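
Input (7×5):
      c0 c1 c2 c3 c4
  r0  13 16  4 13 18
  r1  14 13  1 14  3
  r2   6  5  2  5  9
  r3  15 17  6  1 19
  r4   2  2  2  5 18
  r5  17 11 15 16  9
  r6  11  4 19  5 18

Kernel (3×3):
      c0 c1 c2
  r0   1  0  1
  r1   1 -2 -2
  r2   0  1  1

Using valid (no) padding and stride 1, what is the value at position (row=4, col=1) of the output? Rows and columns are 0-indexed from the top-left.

-20

The receptive field on the input at this output position is [2 2 5 / 11 15 16 / 4 19 5]. Elementwise product with the kernel and sum: 2·1 + 5·1 + 11·1 + 15·-2 + 16·-2 + 19·1 + 5·1.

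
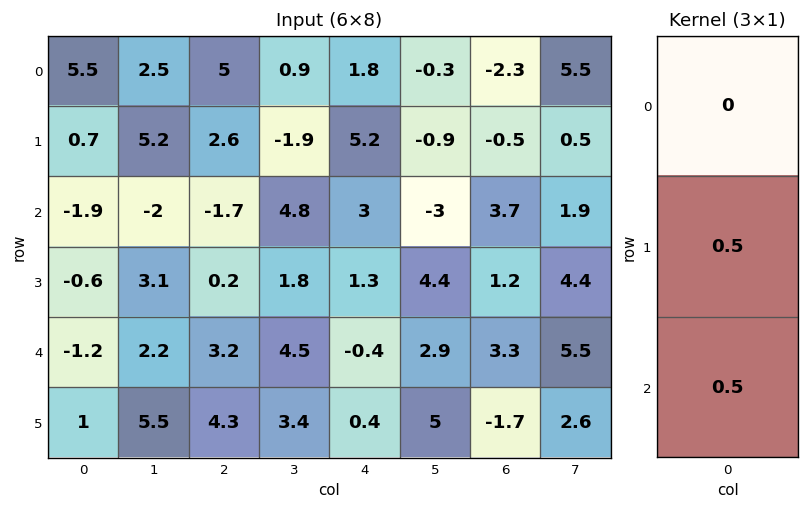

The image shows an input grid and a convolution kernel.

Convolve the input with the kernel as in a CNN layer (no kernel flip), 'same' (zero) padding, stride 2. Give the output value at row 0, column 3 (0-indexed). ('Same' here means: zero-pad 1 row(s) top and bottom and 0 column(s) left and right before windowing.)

The receptive field on the zero-padded input at this output position is [0 / -2.3 / -0.5]. Elementwise product with the kernel and sum: -2.3·0.5 + -0.5·0.5.

-1.4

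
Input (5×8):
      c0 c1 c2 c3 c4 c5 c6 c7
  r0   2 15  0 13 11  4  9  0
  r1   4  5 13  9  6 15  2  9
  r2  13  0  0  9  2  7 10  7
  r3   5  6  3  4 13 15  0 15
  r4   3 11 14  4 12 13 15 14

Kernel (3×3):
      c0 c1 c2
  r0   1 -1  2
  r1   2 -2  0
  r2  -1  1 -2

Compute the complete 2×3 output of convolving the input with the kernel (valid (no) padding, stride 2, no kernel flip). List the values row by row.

-28 22 -8
-9 -41 -18

Output[0,0]: The receptive field on the input at this output position is [2 15 0 / 4 5 13 / 13 0 0]. Elementwise product with the kernel and sum: 2·1 + 15·-1 + 0·2 + 4·2 + 5·-2 + 13·-1 + 0·1 + 0·-2.
Output[0,1]: The receptive field on the input at this output position is [0 13 11 / 13 9 6 / 0 9 2]. Elementwise product with the kernel and sum: 0·1 + 13·-1 + 11·2 + 13·2 + 9·-2 + 0·-1 + 9·1 + 2·-2.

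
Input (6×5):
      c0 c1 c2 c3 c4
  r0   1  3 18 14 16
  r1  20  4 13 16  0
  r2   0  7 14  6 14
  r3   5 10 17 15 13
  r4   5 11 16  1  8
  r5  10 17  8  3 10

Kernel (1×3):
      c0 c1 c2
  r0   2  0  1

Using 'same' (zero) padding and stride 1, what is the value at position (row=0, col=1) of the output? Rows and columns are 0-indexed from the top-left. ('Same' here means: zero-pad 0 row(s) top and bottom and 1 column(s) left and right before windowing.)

20

The receptive field on the zero-padded input at this output position is [1 3 18]. Elementwise product with the kernel and sum: 1·2 + 18·1.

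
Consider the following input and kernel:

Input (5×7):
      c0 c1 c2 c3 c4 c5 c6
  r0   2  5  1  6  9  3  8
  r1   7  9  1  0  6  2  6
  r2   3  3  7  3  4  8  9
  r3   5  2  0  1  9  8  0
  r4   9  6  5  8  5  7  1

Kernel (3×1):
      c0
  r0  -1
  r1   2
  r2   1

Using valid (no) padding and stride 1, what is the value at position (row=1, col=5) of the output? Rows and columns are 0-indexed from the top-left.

22

The receptive field on the input at this output position is [2 / 8 / 8]. Elementwise product with the kernel and sum: 2·-1 + 8·2 + 8·1.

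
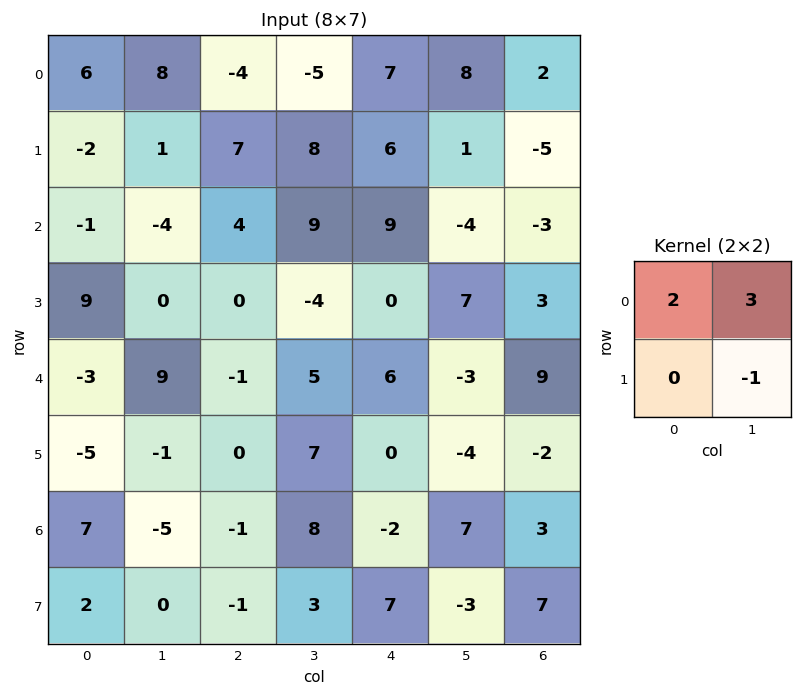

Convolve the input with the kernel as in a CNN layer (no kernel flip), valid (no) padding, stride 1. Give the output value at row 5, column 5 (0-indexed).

The receptive field on the input at this output position is [-4 -2 / 7 3]. Elementwise product with the kernel and sum: -4·2 + -2·3 + 3·-1.

-17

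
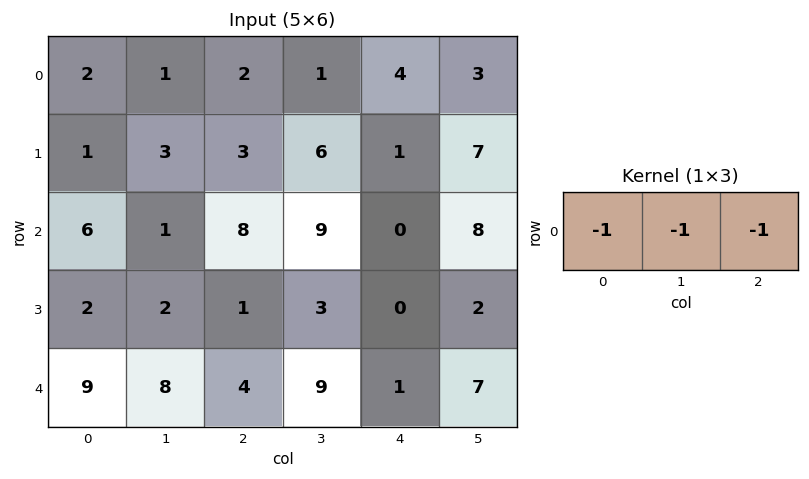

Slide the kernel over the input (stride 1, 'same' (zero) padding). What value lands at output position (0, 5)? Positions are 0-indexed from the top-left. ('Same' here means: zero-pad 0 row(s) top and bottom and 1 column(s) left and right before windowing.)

-7

The receptive field on the zero-padded input at this output position is [4 3 0]. Elementwise product with the kernel and sum: 4·-1 + 3·-1 + 0·-1.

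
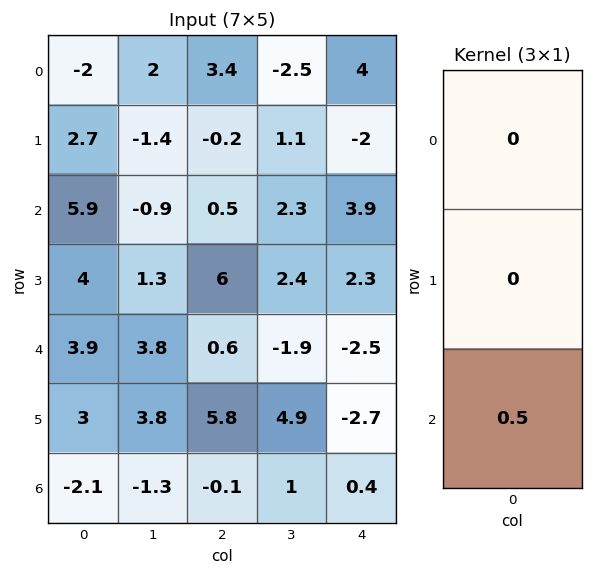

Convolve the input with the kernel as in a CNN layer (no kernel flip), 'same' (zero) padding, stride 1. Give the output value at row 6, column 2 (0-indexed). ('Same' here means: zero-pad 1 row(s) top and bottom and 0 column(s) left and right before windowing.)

The receptive field on the zero-padded input at this output position is [5.8 / -0.1 / 0]. Elementwise product with the kernel and sum: 0·0.5.

0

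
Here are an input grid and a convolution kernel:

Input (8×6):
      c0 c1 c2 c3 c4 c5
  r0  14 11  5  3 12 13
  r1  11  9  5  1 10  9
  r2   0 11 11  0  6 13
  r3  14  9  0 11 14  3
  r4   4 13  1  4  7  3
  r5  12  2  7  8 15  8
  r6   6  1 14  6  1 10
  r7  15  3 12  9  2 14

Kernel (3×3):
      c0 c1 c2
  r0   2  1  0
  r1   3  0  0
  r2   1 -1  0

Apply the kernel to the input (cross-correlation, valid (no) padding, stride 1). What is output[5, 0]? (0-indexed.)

56

The receptive field on the input at this output position is [12 2 7 / 6 1 14 / 15 3 12]. Elementwise product with the kernel and sum: 12·2 + 2·1 + 6·3 + 15·1 + 3·-1.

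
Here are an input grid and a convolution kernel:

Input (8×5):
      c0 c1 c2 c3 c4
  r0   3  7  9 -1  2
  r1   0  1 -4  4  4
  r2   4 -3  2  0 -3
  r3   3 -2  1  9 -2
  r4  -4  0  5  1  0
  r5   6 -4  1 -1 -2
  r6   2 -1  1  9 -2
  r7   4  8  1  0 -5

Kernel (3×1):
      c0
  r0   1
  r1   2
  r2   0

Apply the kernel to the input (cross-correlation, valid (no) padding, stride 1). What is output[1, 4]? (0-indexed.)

-2

The receptive field on the input at this output position is [4 / -3 / -2]. Elementwise product with the kernel and sum: 4·1 + -3·2.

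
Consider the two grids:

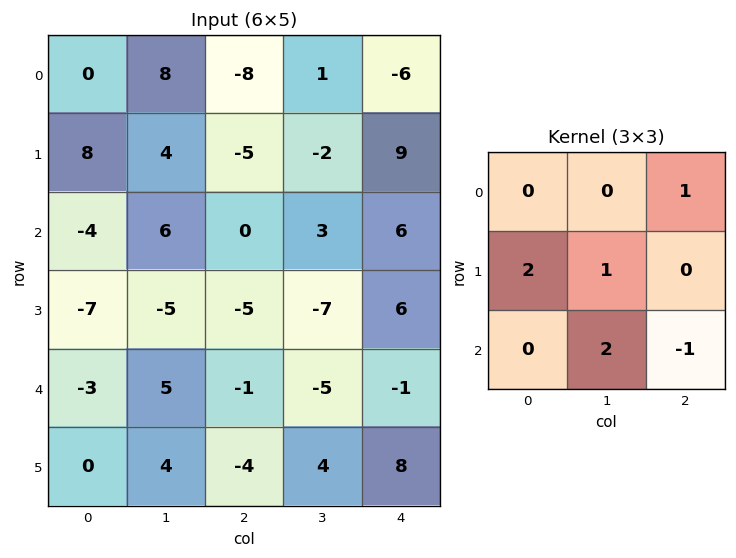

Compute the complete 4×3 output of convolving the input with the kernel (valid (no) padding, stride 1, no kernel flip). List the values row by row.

Output[0,0]: The receptive field on the input at this output position is [0 8 -8 / 8 4 -5 / -4 6 0]. Elementwise product with the kernel and sum: -8·1 + 8·2 + 4·1 + 6·2 + 0·-1.

24 1 -18
-12 7 -8
-8 -9 -20
6 -10 -1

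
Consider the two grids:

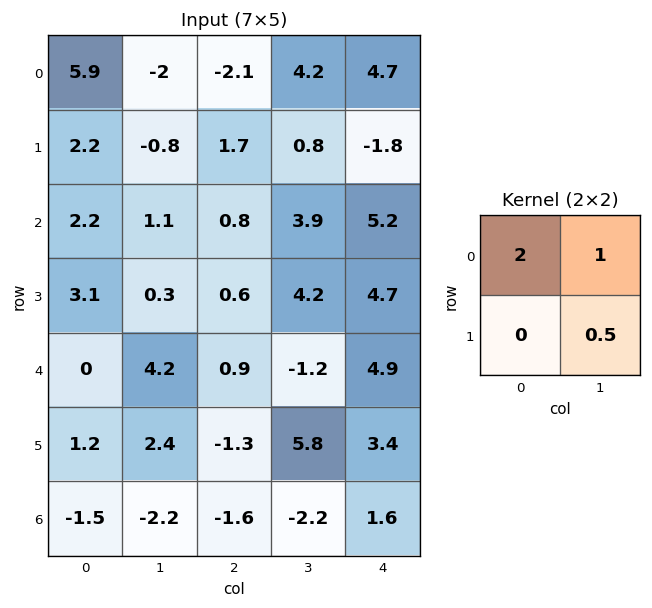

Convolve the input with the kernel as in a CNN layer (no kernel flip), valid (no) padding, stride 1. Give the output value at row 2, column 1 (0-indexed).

3.3

The receptive field on the input at this output position is [1.1 0.8 / 0.3 0.6]. Elementwise product with the kernel and sum: 1.1·2 + 0.8·1 + 0.6·0.5.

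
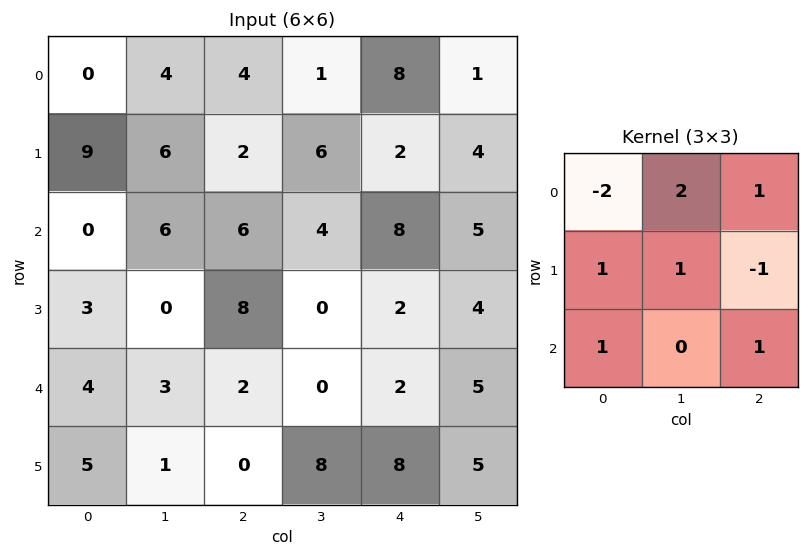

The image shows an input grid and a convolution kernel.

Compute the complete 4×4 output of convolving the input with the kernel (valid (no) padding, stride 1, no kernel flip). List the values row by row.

Output[0,0]: The receptive field on the input at this output position is [0 4 4 / 9 6 2 / 0 6 6]. Elementwise product with the kernel and sum: 0·-2 + 4·2 + 4·1 + 9·1 + 6·1 + 2·-1 + 0·1 + 6·1.
Output[0,1]: The receptive field on the input at this output position is [4 4 1 / 6 2 6 / 6 6 4]. Elementwise product with the kernel and sum: 4·-2 + 4·2 + 1·1 + 6·1 + 2·1 + 6·-1 + 6·1 + 4·1.

31 13 22 28
7 6 22 7
19 15 14 16
12 30 -6 18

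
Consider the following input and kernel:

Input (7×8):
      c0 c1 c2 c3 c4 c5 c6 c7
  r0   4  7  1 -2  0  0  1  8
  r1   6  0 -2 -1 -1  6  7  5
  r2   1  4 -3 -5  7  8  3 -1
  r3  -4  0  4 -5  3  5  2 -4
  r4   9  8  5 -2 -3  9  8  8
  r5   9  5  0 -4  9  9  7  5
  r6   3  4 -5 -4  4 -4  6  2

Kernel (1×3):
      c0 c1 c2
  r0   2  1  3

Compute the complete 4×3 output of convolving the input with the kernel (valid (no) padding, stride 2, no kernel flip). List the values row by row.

Output[0,0]: The receptive field on the input at this output position is [4 7 1]. Elementwise product with the kernel and sum: 4·2 + 7·1 + 1·3.

18 0 3
-3 10 31
41 -1 27
-5 -2 22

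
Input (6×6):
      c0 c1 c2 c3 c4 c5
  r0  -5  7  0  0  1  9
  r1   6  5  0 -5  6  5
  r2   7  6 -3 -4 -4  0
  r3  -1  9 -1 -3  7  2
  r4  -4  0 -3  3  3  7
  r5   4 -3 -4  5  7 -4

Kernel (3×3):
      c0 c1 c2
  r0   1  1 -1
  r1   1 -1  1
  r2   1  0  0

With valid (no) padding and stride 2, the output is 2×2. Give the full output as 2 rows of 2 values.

Output[0,0]: The receptive field on the input at this output position is [-5 7 0 / 6 5 0 / 7 6 -3]. Elementwise product with the kernel and sum: -5·1 + 7·1 + 0·-1 + 6·1 + 5·-1 + 0·1 + 7·1.
Output[0,1]: The receptive field on the input at this output position is [0 0 1 / 0 -5 6 / -3 -4 -4]. Elementwise product with the kernel and sum: 0·1 + 0·1 + 1·-1 + 0·1 + -5·-1 + 6·1 + -3·1.

10 7
1 3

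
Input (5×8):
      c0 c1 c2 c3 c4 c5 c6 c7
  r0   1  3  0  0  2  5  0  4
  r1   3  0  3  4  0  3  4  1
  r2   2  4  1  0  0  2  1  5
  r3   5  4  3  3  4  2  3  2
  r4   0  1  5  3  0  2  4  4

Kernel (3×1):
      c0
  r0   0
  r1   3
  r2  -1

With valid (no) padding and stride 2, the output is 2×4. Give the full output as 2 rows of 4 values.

Output[0,0]: The receptive field on the input at this output position is [1 / 3 / 2]. Elementwise product with the kernel and sum: 3·3 + 2·-1.
Output[0,1]: The receptive field on the input at this output position is [0 / 3 / 1]. Elementwise product with the kernel and sum: 3·3 + 1·-1.

7 8 0 11
15 4 12 5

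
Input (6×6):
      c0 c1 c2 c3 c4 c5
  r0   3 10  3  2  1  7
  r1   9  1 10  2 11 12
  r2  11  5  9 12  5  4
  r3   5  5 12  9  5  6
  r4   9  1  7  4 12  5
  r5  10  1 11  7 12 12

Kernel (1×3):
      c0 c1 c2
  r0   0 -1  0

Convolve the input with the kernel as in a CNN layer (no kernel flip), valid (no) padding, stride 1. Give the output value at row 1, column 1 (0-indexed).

-10

The receptive field on the input at this output position is [1 10 2]. Elementwise product with the kernel and sum: 10·-1.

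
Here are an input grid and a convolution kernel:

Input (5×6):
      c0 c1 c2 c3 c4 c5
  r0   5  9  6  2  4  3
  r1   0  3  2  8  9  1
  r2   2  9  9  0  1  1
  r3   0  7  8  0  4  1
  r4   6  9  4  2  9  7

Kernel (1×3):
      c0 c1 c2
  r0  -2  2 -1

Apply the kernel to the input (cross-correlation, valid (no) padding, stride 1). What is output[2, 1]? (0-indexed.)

The receptive field on the input at this output position is [9 9 0]. Elementwise product with the kernel and sum: 9·-2 + 9·2 + 0·-1.

0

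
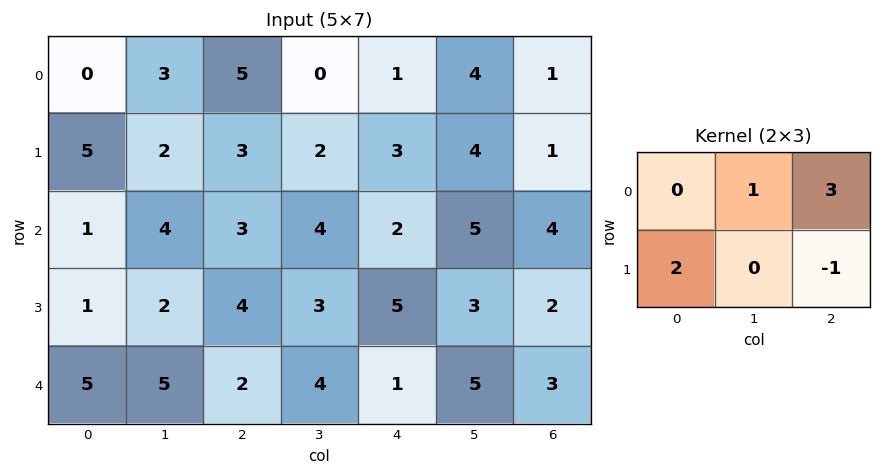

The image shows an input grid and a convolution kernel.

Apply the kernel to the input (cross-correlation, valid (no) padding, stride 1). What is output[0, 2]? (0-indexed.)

6

The receptive field on the input at this output position is [5 0 1 / 3 2 3]. Elementwise product with the kernel and sum: 0·1 + 1·3 + 3·2 + 3·-1.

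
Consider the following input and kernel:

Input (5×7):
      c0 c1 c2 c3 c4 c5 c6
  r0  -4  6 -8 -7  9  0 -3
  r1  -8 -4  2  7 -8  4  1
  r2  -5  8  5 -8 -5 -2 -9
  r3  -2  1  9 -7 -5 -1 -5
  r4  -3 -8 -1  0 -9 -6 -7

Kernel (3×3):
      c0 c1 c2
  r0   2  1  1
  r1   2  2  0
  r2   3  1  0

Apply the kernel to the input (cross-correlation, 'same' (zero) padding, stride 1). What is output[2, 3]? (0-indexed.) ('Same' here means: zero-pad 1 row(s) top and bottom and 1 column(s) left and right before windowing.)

The receptive field on the zero-padded input at this output position is [2 7 -8 / 5 -8 -5 / 9 -7 -5]. Elementwise product with the kernel and sum: 2·2 + 7·1 + -8·1 + 5·2 + -8·2 + 9·3 + -7·1.

17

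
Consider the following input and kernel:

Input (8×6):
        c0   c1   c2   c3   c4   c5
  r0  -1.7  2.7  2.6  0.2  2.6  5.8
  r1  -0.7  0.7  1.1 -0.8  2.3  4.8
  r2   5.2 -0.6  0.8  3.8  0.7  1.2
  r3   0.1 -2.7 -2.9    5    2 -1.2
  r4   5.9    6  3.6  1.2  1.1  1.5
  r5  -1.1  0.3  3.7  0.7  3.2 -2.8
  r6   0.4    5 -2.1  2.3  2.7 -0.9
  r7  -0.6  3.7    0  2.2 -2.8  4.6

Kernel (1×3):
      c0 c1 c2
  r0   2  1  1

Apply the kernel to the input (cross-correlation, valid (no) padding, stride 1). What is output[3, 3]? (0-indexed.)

10.8

The receptive field on the input at this output position is [5 2 -1.2]. Elementwise product with the kernel and sum: 5·2 + 2·1 + -1.2·1.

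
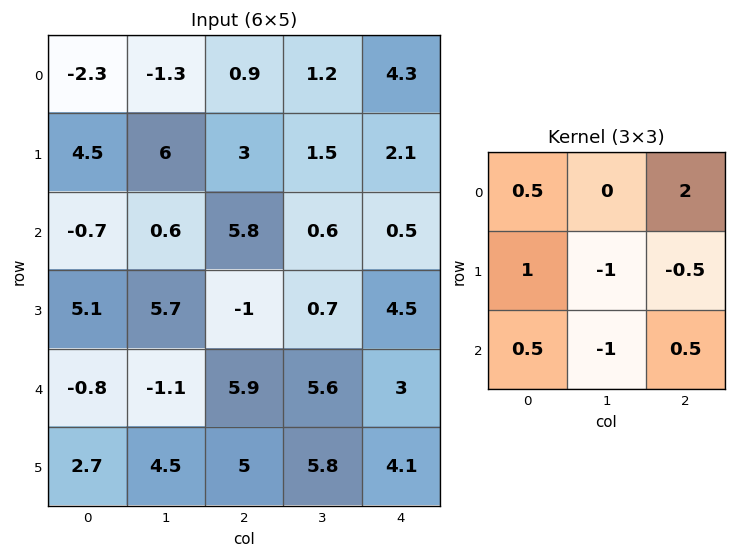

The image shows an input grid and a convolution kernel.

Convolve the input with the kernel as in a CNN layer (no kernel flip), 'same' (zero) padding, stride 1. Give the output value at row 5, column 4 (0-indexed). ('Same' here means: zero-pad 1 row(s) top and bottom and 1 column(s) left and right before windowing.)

The receptive field on the zero-padded input at this output position is [5.6 3 0 / 5.8 4.1 0 / 0 0 0]. Elementwise product with the kernel and sum: 5.6·0.5 + 0·2 + 5.8·1 + 4.1·-1 + 0·-0.5 + 0·0.5 + 0·-1 + 0·0.5.

4.5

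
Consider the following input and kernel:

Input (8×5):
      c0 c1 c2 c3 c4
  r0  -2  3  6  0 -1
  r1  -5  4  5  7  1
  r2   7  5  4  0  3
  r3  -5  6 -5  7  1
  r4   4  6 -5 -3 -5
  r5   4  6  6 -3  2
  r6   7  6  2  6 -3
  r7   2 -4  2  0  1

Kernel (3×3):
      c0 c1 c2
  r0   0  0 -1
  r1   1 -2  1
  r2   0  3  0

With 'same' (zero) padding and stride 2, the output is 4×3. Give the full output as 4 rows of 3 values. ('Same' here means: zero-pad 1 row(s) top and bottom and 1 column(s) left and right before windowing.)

-8 6 5
-28 -25 -3
4 24 13
-8 17 15

Output[0,0]: The receptive field on the zero-padded input at this output position is [0 0 0 / 0 -2 3 / 0 -5 4]. Elementwise product with the kernel and sum: 0·-1 + 0·1 + -2·-2 + 3·1 + -5·3.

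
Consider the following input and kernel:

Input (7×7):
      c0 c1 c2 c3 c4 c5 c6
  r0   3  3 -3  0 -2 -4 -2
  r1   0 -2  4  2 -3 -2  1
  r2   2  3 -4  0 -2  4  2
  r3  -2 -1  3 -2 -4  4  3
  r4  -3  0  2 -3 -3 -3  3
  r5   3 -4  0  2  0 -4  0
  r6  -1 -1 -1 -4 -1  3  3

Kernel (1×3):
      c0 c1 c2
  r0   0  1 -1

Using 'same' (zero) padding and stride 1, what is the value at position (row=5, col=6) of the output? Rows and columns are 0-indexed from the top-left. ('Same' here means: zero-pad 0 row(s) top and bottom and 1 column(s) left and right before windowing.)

The receptive field on the zero-padded input at this output position is [-4 0 0]. Elementwise product with the kernel and sum: 0·1 + 0·-1.

0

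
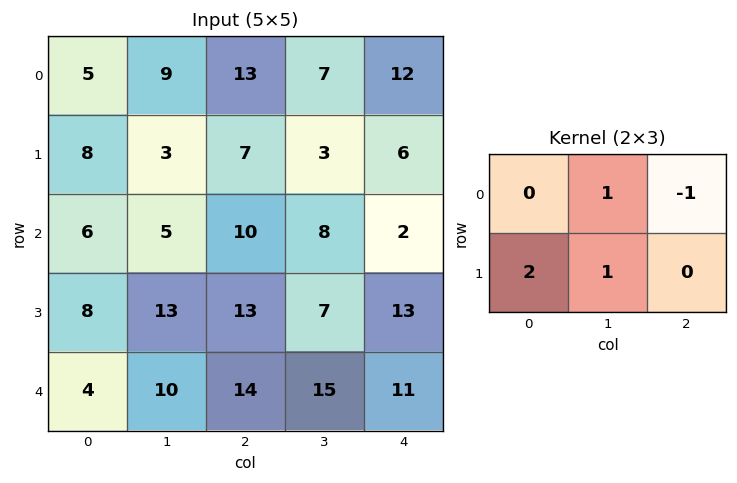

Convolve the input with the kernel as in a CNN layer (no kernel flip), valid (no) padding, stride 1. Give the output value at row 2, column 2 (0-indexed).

39

The receptive field on the input at this output position is [10 8 2 / 13 7 13]. Elementwise product with the kernel and sum: 8·1 + 2·-1 + 13·2 + 7·1.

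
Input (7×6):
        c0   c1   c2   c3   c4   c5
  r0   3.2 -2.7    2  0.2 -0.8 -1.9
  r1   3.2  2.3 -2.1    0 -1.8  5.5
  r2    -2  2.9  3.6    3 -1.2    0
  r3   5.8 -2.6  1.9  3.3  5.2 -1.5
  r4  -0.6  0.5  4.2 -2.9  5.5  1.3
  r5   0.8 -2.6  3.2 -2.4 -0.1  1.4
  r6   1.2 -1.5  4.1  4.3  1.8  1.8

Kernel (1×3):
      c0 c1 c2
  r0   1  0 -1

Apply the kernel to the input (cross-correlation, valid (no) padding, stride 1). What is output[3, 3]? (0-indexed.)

The receptive field on the input at this output position is [3.3 5.2 -1.5]. Elementwise product with the kernel and sum: 3.3·1 + -1.5·-1.

4.8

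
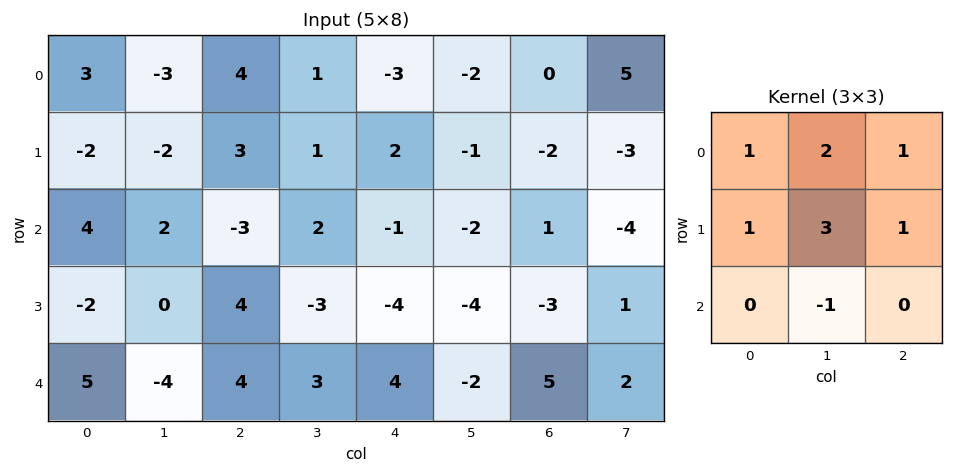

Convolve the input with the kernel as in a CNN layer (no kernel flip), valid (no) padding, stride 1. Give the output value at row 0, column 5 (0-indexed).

The receptive field on the input at this output position is [-2 0 5 / -1 -2 -3 / -2 1 -4]. Elementwise product with the kernel and sum: -2·1 + 0·2 + 5·1 + -1·1 + -2·3 + -3·1 + 1·-1.

-8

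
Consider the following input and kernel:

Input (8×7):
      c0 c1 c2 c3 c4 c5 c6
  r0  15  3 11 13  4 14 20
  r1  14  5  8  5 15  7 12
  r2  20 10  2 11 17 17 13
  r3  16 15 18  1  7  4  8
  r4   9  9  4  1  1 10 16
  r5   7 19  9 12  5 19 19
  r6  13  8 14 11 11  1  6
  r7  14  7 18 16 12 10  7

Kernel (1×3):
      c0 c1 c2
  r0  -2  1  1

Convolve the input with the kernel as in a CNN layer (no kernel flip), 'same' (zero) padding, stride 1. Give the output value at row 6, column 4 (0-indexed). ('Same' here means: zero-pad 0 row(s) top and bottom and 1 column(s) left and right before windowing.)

-10

The receptive field on the zero-padded input at this output position is [11 11 1]. Elementwise product with the kernel and sum: 11·-2 + 11·1 + 1·1.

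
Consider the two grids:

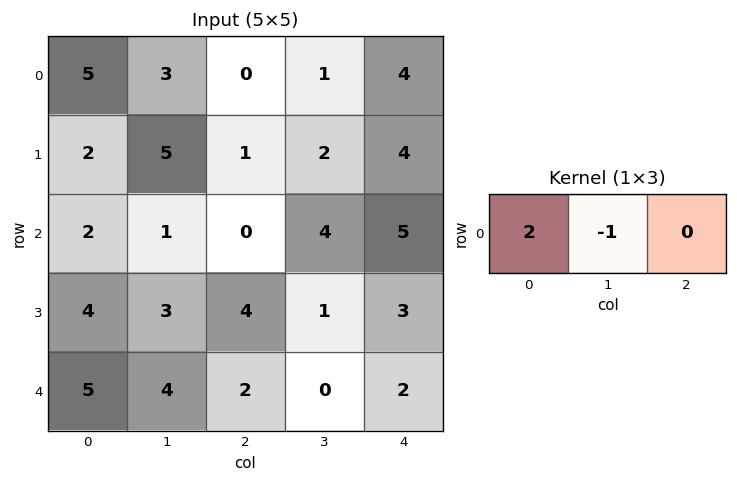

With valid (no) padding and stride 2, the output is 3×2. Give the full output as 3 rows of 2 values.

Output[0,0]: The receptive field on the input at this output position is [5 3 0]. Elementwise product with the kernel and sum: 5·2 + 3·-1.
Output[0,1]: The receptive field on the input at this output position is [0 1 4]. Elementwise product with the kernel and sum: 0·2 + 1·-1.

7 -1
3 -4
6 4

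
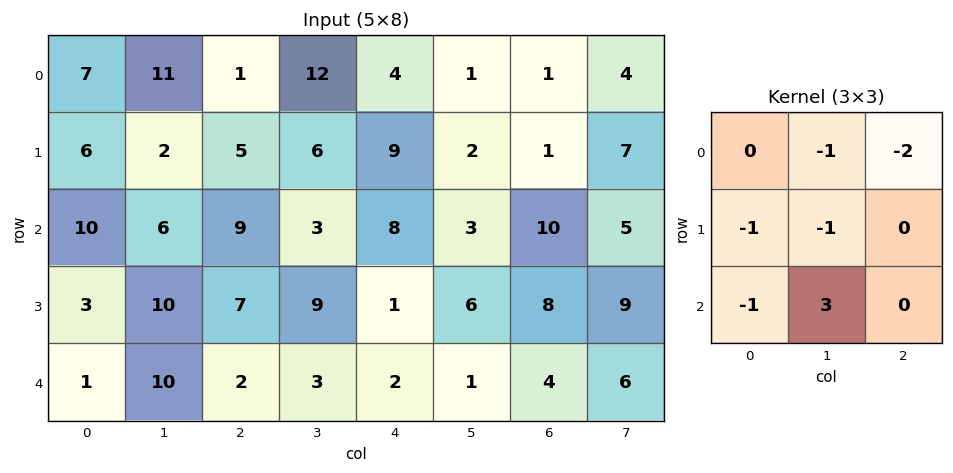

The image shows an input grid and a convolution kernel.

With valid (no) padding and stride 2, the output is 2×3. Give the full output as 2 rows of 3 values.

-13 -31 -13
-8 -28 -29

Output[0,0]: The receptive field on the input at this output position is [7 11 1 / 6 2 5 / 10 6 9]. Elementwise product with the kernel and sum: 11·-1 + 1·-2 + 6·-1 + 2·-1 + 10·-1 + 6·3.
Output[0,1]: The receptive field on the input at this output position is [1 12 4 / 5 6 9 / 9 3 8]. Elementwise product with the kernel and sum: 12·-1 + 4·-2 + 5·-1 + 6·-1 + 9·-1 + 3·3.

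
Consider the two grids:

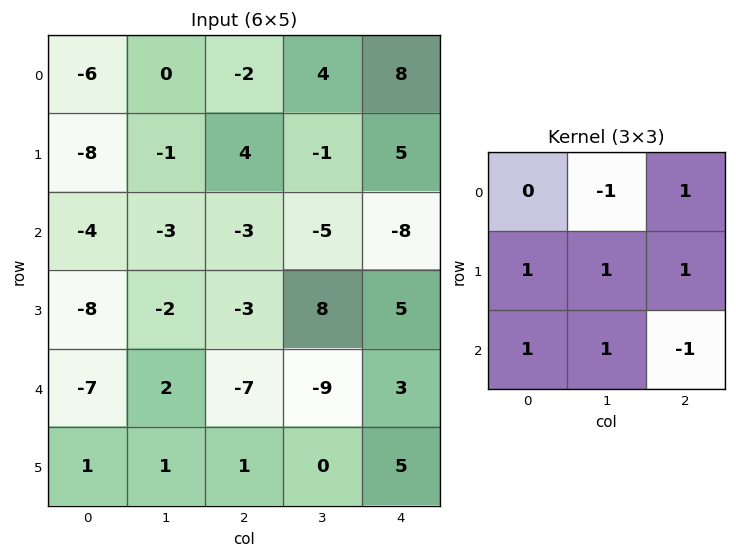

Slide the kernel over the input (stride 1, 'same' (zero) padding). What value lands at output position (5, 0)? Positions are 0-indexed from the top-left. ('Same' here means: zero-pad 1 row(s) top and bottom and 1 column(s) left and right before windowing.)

11

The receptive field on the zero-padded input at this output position is [0 -7 2 / 0 1 1 / 0 0 0]. Elementwise product with the kernel and sum: -7·-1 + 2·1 + 0·1 + 1·1 + 1·1 + 0·1 + 0·1 + 0·-1.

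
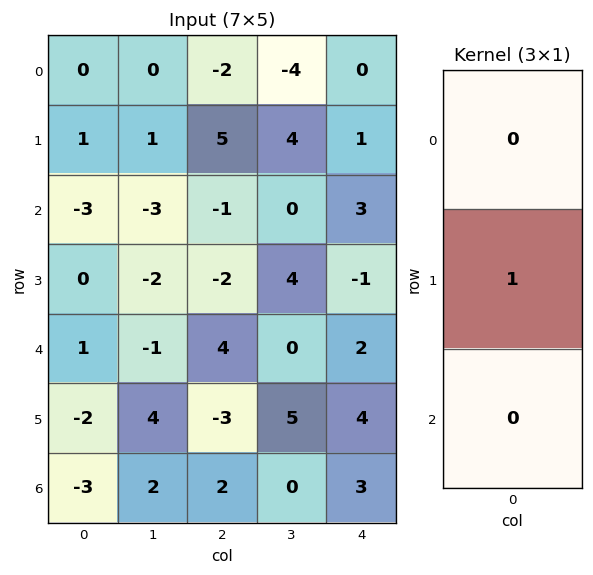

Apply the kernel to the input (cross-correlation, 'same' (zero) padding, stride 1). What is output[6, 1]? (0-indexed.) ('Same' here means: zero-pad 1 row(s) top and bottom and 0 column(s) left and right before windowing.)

2

The receptive field on the zero-padded input at this output position is [4 / 2 / 0]. Elementwise product with the kernel and sum: 2·1.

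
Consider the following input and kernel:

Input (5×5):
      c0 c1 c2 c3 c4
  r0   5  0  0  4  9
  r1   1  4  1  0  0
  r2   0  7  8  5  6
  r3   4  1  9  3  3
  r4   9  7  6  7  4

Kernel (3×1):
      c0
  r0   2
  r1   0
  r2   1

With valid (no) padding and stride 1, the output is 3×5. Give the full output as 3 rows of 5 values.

10 7 8 13 24
6 9 11 3 3
9 21 22 17 16

Output[0,0]: The receptive field on the input at this output position is [5 / 1 / 0]. Elementwise product with the kernel and sum: 5·2 + 0·1.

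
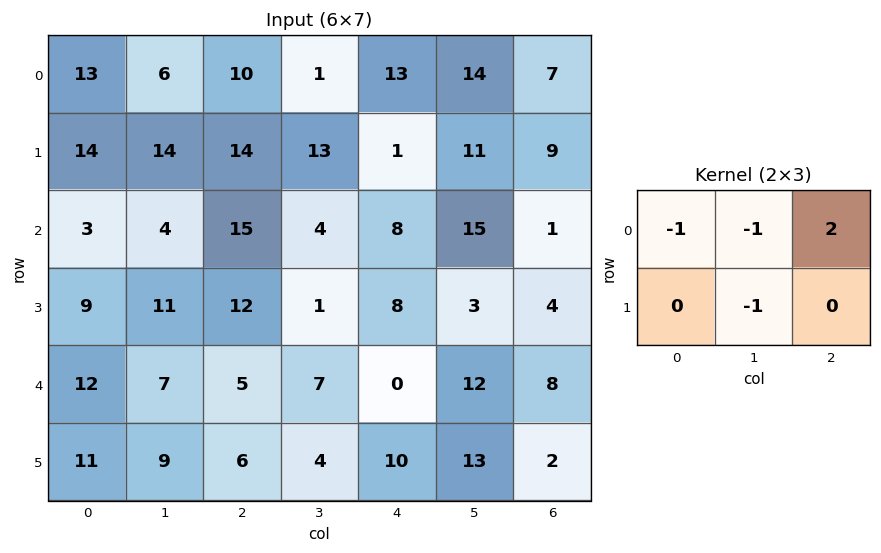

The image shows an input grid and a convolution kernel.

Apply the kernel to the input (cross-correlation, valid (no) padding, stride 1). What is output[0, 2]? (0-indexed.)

The receptive field on the input at this output position is [10 1 13 / 14 13 1]. Elementwise product with the kernel and sum: 10·-1 + 1·-1 + 13·2 + 13·-1.

2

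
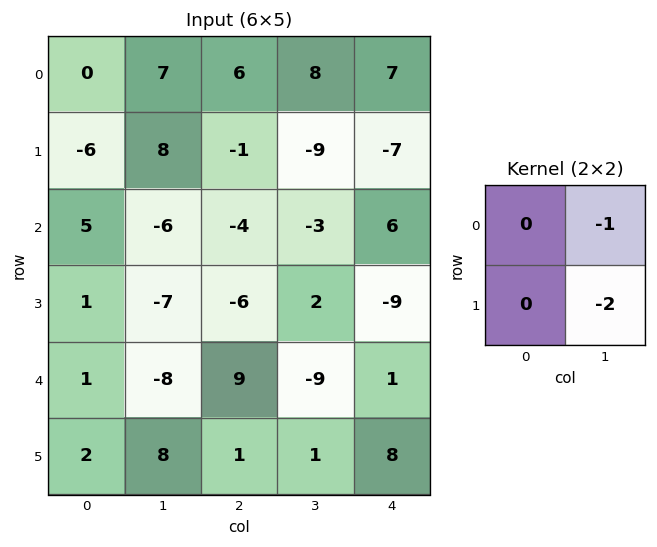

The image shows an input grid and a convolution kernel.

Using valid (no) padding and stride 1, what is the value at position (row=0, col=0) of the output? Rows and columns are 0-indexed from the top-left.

The receptive field on the input at this output position is [0 7 / -6 8]. Elementwise product with the kernel and sum: 7·-1 + 8·-2.

-23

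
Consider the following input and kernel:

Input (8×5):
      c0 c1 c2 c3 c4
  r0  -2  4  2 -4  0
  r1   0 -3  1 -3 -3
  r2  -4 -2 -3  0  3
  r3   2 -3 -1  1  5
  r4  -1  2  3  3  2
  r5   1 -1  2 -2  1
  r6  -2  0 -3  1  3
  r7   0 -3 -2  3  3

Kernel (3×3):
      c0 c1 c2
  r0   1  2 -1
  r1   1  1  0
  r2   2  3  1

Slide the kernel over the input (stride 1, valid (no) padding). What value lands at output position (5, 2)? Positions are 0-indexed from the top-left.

The receptive field on the input at this output position is [2 -2 1 / -3 1 3 / -2 3 3]. Elementwise product with the kernel and sum: 2·1 + -2·2 + 1·-1 + -3·1 + 1·1 + -2·2 + 3·3 + 3·1.

3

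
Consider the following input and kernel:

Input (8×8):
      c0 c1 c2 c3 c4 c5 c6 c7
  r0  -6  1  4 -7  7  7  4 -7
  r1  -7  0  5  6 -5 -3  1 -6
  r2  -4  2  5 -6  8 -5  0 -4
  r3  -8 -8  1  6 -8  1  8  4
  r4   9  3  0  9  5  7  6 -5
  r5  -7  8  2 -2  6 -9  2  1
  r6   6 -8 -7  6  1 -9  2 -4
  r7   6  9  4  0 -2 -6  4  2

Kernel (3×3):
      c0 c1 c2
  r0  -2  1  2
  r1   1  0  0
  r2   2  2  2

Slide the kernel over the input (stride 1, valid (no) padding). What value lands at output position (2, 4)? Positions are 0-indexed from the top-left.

7

The receptive field on the input at this output position is [8 -5 0 / -8 1 8 / 5 7 6]. Elementwise product with the kernel and sum: 8·-2 + -5·1 + 0·2 + -8·1 + 5·2 + 7·2 + 6·2.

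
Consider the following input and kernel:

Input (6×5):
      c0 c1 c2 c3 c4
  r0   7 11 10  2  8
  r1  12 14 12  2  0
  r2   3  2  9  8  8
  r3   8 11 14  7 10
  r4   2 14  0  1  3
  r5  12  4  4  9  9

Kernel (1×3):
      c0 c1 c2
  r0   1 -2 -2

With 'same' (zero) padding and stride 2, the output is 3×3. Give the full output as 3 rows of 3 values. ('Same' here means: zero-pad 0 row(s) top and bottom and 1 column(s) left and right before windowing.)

-36 -13 -14
-10 -32 -8
-32 12 -5

Output[0,0]: The receptive field on the zero-padded input at this output position is [0 7 11]. Elementwise product with the kernel and sum: 0·1 + 7·-2 + 11·-2.
Output[0,1]: The receptive field on the zero-padded input at this output position is [11 10 2]. Elementwise product with the kernel and sum: 11·1 + 10·-2 + 2·-2.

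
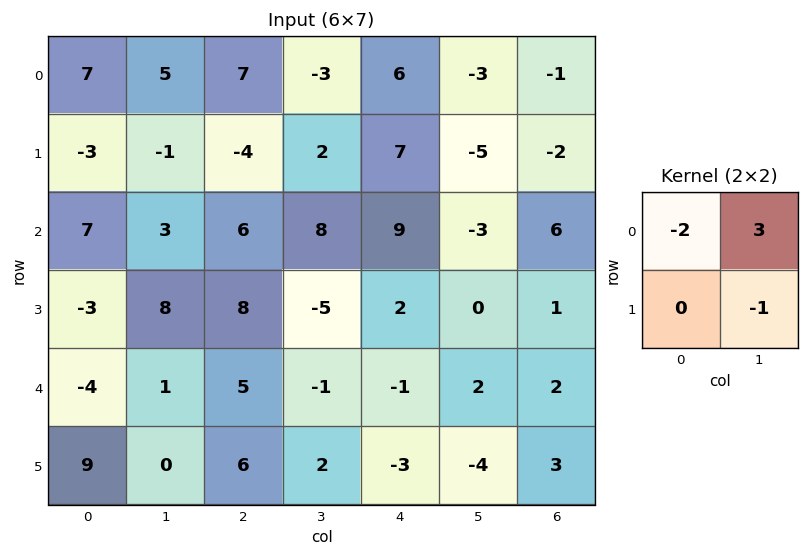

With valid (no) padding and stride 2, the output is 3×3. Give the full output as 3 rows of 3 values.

Output[0,0]: The receptive field on the input at this output position is [7 5 / -3 -1]. Elementwise product with the kernel and sum: 7·-2 + 5·3 + -1·-1.

2 -25 -16
-13 17 -27
11 -15 12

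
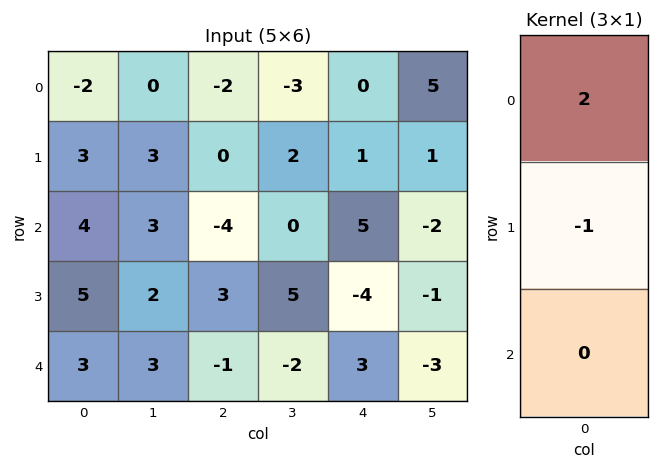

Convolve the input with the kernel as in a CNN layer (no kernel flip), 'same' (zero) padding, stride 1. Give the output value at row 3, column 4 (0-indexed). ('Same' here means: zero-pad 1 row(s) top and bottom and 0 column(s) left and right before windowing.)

14

The receptive field on the zero-padded input at this output position is [5 / -4 / 3]. Elementwise product with the kernel and sum: 5·2 + -4·-1.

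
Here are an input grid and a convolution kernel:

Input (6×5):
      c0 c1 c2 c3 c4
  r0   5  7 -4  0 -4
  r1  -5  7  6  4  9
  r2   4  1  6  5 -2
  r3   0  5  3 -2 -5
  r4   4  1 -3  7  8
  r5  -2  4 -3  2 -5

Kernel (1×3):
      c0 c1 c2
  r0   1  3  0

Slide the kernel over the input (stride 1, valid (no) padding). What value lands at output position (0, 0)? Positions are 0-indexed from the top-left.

The receptive field on the input at this output position is [5 7 -4]. Elementwise product with the kernel and sum: 5·1 + 7·3.

26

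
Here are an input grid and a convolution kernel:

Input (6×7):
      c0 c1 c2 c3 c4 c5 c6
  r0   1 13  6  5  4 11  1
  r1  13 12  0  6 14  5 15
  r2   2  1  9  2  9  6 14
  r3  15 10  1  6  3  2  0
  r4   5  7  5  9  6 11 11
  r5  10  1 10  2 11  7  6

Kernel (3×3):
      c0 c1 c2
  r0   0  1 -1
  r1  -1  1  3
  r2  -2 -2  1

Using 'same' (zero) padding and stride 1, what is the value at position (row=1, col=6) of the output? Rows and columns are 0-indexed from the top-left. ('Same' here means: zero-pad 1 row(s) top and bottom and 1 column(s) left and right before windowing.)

The receptive field on the zero-padded input at this output position is [11 1 0 / 5 15 0 / 6 14 0]. Elementwise product with the kernel and sum: 1·1 + 0·-1 + 5·-1 + 15·1 + 0·3 + 6·-2 + 14·-2 + 0·1.

-29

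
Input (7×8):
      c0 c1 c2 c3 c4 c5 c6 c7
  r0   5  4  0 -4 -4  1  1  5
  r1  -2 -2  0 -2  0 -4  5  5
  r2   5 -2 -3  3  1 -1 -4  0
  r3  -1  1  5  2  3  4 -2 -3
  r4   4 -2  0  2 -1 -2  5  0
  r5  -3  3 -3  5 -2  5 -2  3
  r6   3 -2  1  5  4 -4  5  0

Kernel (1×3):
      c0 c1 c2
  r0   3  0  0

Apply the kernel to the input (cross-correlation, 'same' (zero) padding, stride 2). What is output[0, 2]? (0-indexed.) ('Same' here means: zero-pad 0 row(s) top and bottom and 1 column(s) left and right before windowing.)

-12

The receptive field on the zero-padded input at this output position is [-4 -4 1]. Elementwise product with the kernel and sum: -4·3.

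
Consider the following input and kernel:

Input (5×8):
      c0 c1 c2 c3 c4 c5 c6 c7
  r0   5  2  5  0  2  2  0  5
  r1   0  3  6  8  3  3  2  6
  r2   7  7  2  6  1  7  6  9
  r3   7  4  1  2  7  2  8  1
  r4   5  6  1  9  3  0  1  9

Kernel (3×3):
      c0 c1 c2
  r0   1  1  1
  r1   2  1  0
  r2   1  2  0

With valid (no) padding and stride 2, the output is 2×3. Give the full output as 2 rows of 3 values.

36 41 28
51 32 33

Output[0,0]: The receptive field on the input at this output position is [5 2 5 / 0 3 6 / 7 7 2]. Elementwise product with the kernel and sum: 5·1 + 2·1 + 5·1 + 0·2 + 3·1 + 7·1 + 7·2.
Output[0,1]: The receptive field on the input at this output position is [5 0 2 / 6 8 3 / 2 6 1]. Elementwise product with the kernel and sum: 5·1 + 0·1 + 2·1 + 6·2 + 8·1 + 2·1 + 6·2.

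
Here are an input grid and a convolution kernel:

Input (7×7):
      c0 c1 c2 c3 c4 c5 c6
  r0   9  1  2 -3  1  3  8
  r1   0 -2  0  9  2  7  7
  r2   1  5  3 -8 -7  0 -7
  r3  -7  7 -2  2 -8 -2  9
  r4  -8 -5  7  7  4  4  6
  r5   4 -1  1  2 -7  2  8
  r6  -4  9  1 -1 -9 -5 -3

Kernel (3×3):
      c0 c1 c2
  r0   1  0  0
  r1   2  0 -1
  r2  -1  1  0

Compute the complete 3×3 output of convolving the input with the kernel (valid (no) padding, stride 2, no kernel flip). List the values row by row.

13 -11 5
-8 7 -32
12 14 -14

Output[0,0]: The receptive field on the input at this output position is [9 1 2 / 0 -2 0 / 1 5 3]. Elementwise product with the kernel and sum: 9·1 + 0·2 + 0·-1 + 1·-1 + 5·1.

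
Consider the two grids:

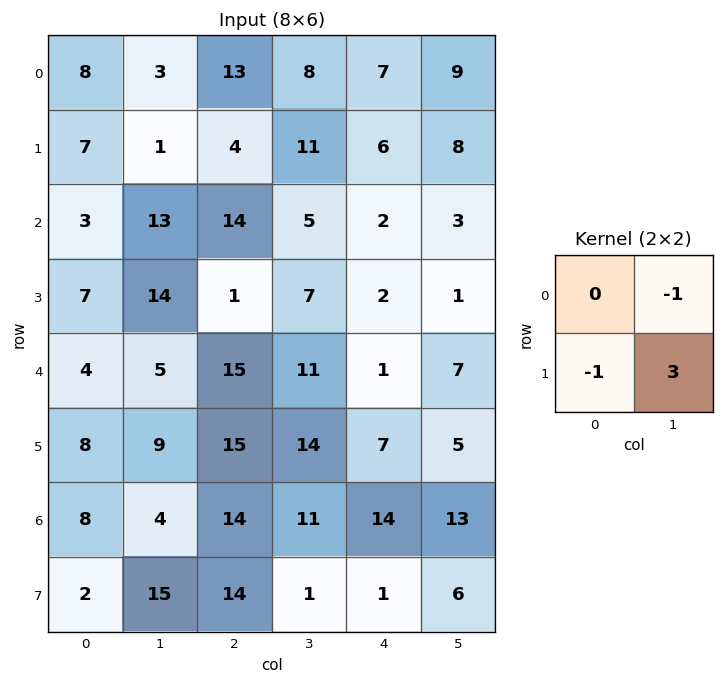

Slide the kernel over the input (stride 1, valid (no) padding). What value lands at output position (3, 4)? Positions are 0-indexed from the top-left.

19

The receptive field on the input at this output position is [2 1 / 1 7]. Elementwise product with the kernel and sum: 1·-1 + 1·-1 + 7·3.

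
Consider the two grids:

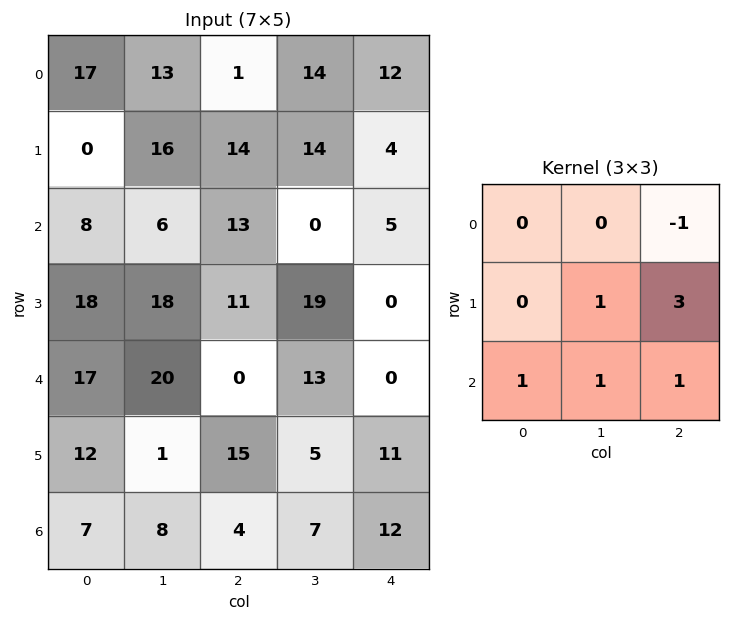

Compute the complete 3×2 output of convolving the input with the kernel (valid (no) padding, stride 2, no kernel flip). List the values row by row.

Output[0,0]: The receptive field on the input at this output position is [17 13 1 / 0 16 14 / 8 6 13]. Elementwise product with the kernel and sum: 1·-1 + 16·1 + 14·3 + 8·1 + 6·1 + 13·1.
Output[0,1]: The receptive field on the input at this output position is [1 14 12 / 14 14 4 / 13 0 5]. Elementwise product with the kernel and sum: 12·-1 + 14·1 + 4·3 + 13·1 + 0·1 + 5·1.

84 32
75 27
65 61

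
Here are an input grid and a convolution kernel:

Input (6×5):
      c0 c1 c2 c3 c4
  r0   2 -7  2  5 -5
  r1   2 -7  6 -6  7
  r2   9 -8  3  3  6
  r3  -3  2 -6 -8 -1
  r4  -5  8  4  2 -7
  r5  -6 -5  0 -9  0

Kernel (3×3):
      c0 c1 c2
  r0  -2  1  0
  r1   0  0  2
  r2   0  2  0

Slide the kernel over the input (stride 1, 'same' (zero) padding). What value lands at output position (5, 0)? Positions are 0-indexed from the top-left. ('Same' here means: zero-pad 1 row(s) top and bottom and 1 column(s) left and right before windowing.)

-15

The receptive field on the zero-padded input at this output position is [0 -5 8 / 0 -6 -5 / 0 0 0]. Elementwise product with the kernel and sum: 0·-2 + -5·1 + -5·2 + 0·2.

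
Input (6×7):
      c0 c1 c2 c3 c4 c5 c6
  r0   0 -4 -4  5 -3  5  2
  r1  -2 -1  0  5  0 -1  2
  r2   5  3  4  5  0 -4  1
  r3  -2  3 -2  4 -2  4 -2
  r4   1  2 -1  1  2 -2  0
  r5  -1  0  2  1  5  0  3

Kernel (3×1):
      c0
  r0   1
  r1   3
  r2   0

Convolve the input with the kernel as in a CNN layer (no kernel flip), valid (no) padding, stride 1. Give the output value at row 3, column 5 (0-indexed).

-2

The receptive field on the input at this output position is [4 / -2 / 0]. Elementwise product with the kernel and sum: 4·1 + -2·3.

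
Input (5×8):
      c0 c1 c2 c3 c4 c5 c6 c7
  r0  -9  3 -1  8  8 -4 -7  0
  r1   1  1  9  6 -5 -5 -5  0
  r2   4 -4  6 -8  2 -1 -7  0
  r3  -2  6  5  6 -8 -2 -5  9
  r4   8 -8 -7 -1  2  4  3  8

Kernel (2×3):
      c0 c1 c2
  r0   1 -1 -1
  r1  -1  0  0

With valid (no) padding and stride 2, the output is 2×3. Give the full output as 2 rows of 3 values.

-12 -26 24
4 7 18

Output[0,0]: The receptive field on the input at this output position is [-9 3 -1 / 1 1 9]. Elementwise product with the kernel and sum: -9·1 + 3·-1 + -1·-1 + 1·-1.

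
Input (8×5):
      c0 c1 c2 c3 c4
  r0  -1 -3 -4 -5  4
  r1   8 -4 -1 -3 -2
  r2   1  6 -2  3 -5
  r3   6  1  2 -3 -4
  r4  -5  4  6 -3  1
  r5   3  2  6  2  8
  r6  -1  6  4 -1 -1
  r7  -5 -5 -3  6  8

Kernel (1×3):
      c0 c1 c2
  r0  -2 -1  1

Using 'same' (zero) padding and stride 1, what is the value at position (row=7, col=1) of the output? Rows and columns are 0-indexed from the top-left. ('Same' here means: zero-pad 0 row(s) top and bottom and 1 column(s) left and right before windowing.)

The receptive field on the zero-padded input at this output position is [-5 -5 -3]. Elementwise product with the kernel and sum: -5·-2 + -5·-1 + -3·1.

12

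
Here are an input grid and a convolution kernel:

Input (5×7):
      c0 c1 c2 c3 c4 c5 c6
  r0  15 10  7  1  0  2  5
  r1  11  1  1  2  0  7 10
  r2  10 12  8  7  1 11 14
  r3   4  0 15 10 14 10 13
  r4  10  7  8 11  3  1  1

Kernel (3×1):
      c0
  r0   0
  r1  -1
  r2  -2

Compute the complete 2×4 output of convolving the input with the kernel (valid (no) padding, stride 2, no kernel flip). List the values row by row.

-31 -17 -2 -38
-24 -31 -20 -15

Output[0,0]: The receptive field on the input at this output position is [15 / 11 / 10]. Elementwise product with the kernel and sum: 11·-1 + 10·-2.
Output[0,1]: The receptive field on the input at this output position is [7 / 1 / 8]. Elementwise product with the kernel and sum: 1·-1 + 8·-2.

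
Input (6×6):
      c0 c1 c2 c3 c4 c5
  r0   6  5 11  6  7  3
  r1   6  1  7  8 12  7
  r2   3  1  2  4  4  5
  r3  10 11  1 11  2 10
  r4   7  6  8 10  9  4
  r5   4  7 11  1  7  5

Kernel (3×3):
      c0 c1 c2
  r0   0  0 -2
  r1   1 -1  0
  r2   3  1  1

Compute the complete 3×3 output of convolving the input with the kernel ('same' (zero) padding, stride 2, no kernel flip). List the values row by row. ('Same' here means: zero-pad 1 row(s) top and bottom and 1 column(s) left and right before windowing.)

1 12 42
16 28 31
-18 9 -4

Output[0,0]: The receptive field on the zero-padded input at this output position is [0 0 0 / 0 6 5 / 0 6 1]. Elementwise product with the kernel and sum: 0·-2 + 0·1 + 6·-1 + 0·3 + 6·1 + 1·1.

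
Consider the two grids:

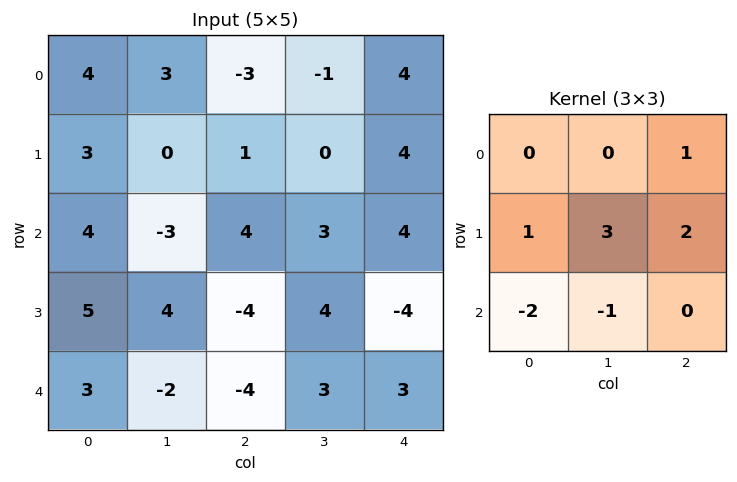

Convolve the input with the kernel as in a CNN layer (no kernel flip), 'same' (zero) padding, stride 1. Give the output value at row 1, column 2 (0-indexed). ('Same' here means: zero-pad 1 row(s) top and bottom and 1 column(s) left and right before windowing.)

4

The receptive field on the zero-padded input at this output position is [3 -3 -1 / 0 1 0 / -3 4 3]. Elementwise product with the kernel and sum: -1·1 + 0·1 + 1·3 + 0·2 + -3·-2 + 4·-1.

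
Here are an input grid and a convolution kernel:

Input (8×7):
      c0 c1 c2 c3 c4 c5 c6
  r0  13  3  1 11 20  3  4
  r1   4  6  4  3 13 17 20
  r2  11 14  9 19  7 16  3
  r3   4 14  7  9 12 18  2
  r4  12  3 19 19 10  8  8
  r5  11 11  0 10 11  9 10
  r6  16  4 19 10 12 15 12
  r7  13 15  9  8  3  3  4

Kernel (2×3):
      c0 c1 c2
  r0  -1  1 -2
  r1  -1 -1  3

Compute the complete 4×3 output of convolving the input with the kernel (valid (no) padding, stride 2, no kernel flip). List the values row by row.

Output[0,0]: The receptive field on the input at this output position is [13 3 1 / 4 6 4]. Elementwise product with the kernel and sum: 13·-1 + 3·1 + 1·-2 + 4·-1 + 6·-1 + 4·3.
Output[0,1]: The receptive field on the input at this output position is [1 11 20 / 4 3 13]. Elementwise product with the kernel and sum: 1·-1 + 11·1 + 20·-2 + 4·-1 + 3·-1 + 13·3.

-10 2 5
-12 16 -21
-69 3 -8
-51 -41 -15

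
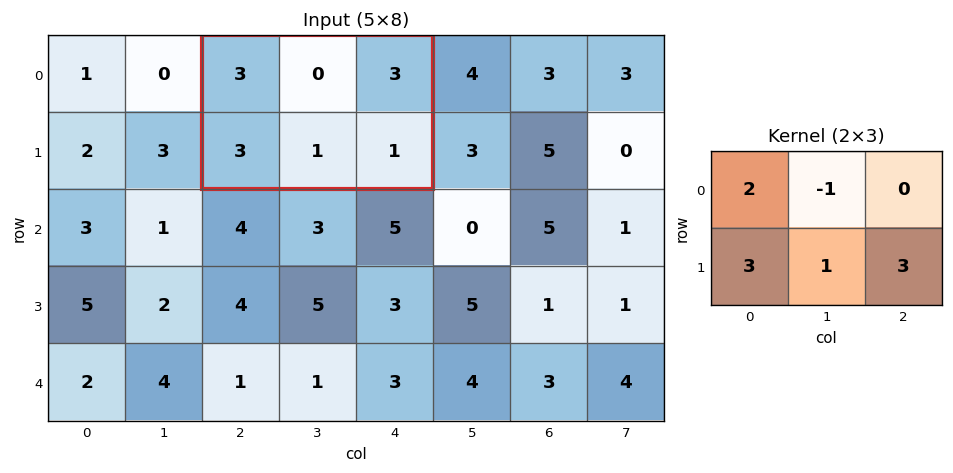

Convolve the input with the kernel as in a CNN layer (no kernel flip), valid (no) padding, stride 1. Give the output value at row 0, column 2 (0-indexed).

19

The receptive field on the input at this output position is [3 0 3 / 3 1 1]. Elementwise product with the kernel and sum: 3·2 + 0·-1 + 3·3 + 1·1 + 1·3.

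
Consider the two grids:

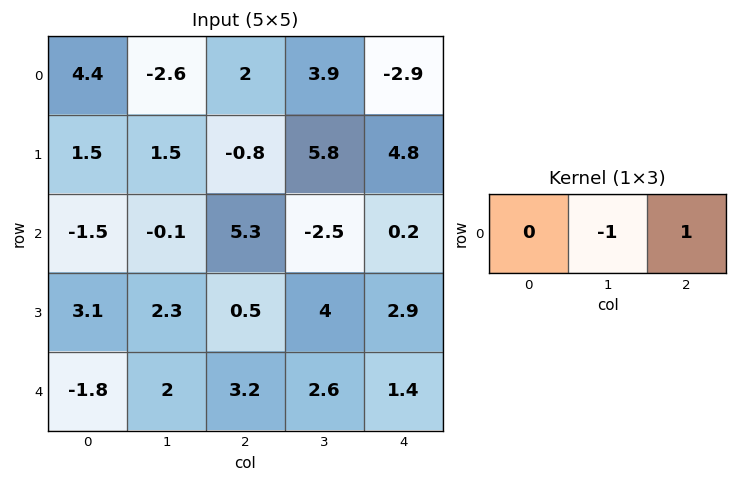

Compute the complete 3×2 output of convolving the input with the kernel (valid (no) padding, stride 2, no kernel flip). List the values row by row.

4.6 -6.8
5.4 2.7
1.2 -1.2

Output[0,0]: The receptive field on the input at this output position is [4.4 -2.6 2]. Elementwise product with the kernel and sum: -2.6·-1 + 2·1.
Output[0,1]: The receptive field on the input at this output position is [2 3.9 -2.9]. Elementwise product with the kernel and sum: 3.9·-1 + -2.9·1.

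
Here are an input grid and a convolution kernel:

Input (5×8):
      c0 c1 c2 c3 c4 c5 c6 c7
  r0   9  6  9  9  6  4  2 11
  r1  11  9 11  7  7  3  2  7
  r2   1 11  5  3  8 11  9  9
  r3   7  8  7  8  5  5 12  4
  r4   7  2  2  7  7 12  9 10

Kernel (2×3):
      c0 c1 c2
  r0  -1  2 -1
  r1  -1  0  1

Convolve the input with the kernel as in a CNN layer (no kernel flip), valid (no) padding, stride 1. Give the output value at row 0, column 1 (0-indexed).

The receptive field on the input at this output position is [6 9 9 / 9 11 7]. Elementwise product with the kernel and sum: 6·-1 + 9·2 + 9·-1 + 9·-1 + 7·1.

1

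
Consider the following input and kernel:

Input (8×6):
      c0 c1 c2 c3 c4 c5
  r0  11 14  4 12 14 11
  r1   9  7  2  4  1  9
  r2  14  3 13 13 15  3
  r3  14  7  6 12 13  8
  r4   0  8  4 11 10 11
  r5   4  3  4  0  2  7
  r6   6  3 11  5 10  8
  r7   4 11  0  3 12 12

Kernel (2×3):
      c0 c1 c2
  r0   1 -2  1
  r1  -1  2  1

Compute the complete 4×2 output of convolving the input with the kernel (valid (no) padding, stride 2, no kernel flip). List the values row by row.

-6 1
27 33
-6 -10
29 29

Output[0,0]: The receptive field on the input at this output position is [11 14 4 / 9 7 2]. Elementwise product with the kernel and sum: 11·1 + 14·-2 + 4·1 + 9·-1 + 7·2 + 2·1.
Output[0,1]: The receptive field on the input at this output position is [4 12 14 / 2 4 1]. Elementwise product with the kernel and sum: 4·1 + 12·-2 + 14·1 + 2·-1 + 4·2 + 1·1.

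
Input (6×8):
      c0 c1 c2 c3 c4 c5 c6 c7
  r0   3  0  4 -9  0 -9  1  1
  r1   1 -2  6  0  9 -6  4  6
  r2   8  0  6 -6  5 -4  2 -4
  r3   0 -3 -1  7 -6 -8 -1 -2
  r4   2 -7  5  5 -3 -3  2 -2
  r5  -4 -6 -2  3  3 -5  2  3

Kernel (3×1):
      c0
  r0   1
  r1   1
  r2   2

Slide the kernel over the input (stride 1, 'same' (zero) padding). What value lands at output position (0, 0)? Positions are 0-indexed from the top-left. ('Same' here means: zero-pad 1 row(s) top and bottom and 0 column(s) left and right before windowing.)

5

The receptive field on the zero-padded input at this output position is [0 / 3 / 1]. Elementwise product with the kernel and sum: 0·1 + 3·1 + 1·2.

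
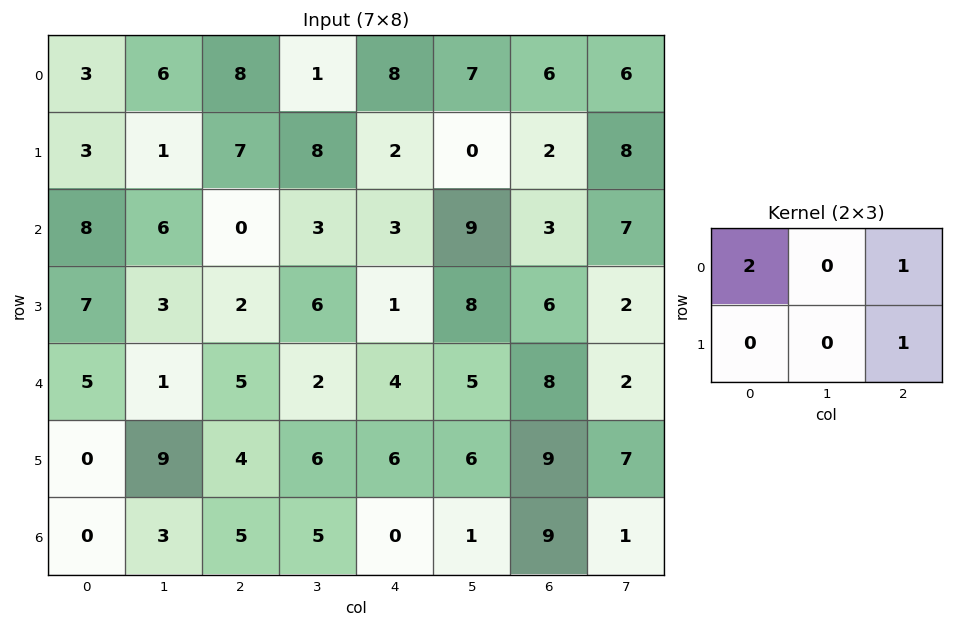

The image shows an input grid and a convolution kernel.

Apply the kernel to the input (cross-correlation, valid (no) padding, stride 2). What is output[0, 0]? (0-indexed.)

21

The receptive field on the input at this output position is [3 6 8 / 3 1 7]. Elementwise product with the kernel and sum: 3·2 + 8·1 + 7·1.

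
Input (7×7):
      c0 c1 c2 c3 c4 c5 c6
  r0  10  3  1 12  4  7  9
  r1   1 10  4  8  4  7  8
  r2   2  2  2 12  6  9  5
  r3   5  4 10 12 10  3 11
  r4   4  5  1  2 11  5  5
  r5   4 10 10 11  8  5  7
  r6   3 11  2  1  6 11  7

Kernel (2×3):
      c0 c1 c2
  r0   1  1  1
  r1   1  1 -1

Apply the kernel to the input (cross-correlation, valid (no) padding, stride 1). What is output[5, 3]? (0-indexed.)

The receptive field on the input at this output position is [11 8 5 / 1 6 11]. Elementwise product with the kernel and sum: 11·1 + 8·1 + 5·1 + 1·1 + 6·1 + 11·-1.

20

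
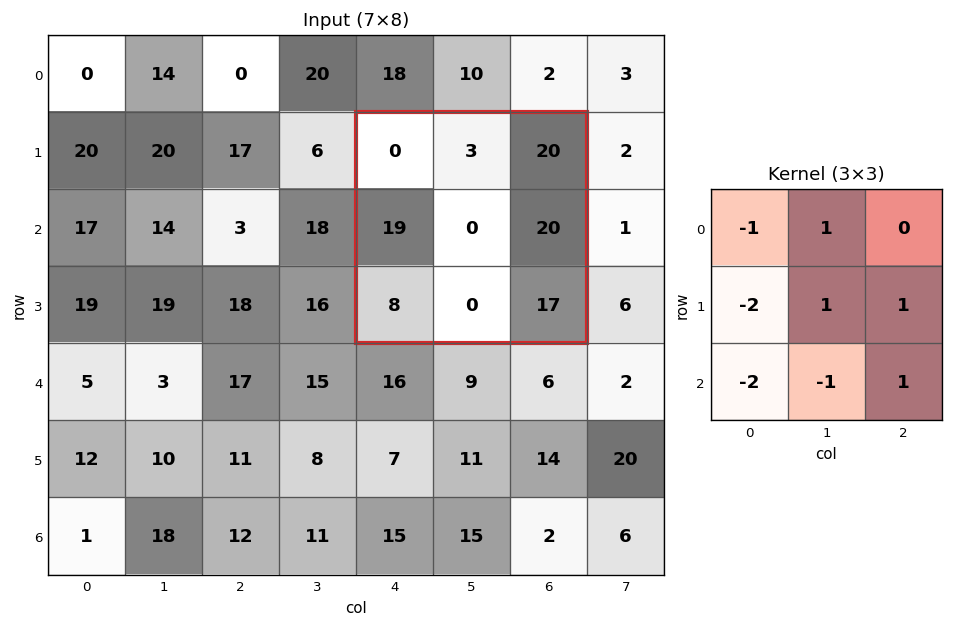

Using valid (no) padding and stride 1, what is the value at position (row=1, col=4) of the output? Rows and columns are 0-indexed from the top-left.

The receptive field on the input at this output position is [0 3 20 / 19 0 20 / 8 0 17]. Elementwise product with the kernel and sum: 0·-1 + 3·1 + 19·-2 + 0·1 + 20·1 + 8·-2 + 0·-1 + 17·1.

-14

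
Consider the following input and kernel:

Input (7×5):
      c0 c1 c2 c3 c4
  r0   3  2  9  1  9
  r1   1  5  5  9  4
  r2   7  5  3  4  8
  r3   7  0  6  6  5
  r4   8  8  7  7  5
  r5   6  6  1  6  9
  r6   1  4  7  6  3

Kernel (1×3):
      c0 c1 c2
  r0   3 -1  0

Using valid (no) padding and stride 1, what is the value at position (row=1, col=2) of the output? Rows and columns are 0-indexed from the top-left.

The receptive field on the input at this output position is [5 9 4]. Elementwise product with the kernel and sum: 5·3 + 9·-1.

6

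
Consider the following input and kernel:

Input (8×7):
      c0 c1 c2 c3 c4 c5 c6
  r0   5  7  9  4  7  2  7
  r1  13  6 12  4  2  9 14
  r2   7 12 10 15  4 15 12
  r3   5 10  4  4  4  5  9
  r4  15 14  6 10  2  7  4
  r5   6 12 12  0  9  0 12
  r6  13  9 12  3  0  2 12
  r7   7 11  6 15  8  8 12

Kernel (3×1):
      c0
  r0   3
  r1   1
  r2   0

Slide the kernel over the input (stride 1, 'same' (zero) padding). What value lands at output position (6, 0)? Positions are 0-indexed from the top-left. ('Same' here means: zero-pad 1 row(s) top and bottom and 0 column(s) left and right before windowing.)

The receptive field on the zero-padded input at this output position is [6 / 13 / 7]. Elementwise product with the kernel and sum: 6·3 + 13·1.

31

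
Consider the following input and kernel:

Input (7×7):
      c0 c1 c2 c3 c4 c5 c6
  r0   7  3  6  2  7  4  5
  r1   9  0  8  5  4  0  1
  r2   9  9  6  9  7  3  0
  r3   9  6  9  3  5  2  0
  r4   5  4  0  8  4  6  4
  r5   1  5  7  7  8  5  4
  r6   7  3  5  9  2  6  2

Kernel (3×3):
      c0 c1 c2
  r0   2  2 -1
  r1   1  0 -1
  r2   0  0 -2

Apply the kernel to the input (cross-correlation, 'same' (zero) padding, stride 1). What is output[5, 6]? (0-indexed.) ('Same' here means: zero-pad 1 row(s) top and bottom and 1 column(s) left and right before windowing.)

25

The receptive field on the zero-padded input at this output position is [6 4 0 / 5 4 0 / 6 2 0]. Elementwise product with the kernel and sum: 6·2 + 4·2 + 0·-1 + 5·1 + 0·-1 + 0·-2.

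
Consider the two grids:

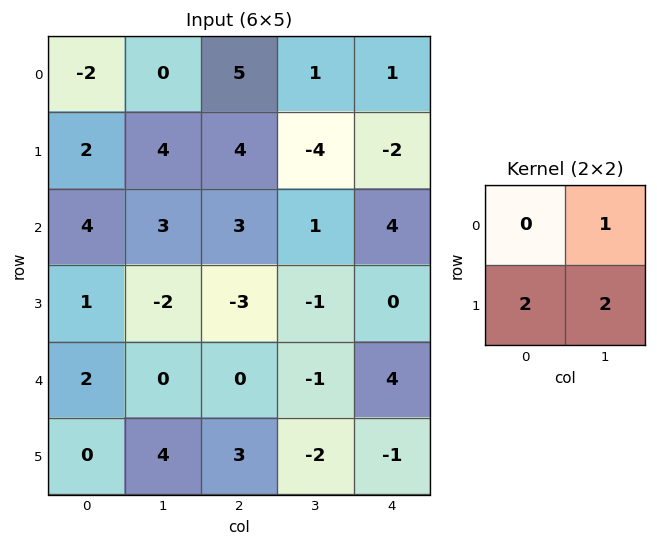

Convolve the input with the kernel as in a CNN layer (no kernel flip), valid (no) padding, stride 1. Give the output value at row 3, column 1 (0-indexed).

-3

The receptive field on the input at this output position is [-2 -3 / 0 0]. Elementwise product with the kernel and sum: -3·1 + 0·2 + 0·2.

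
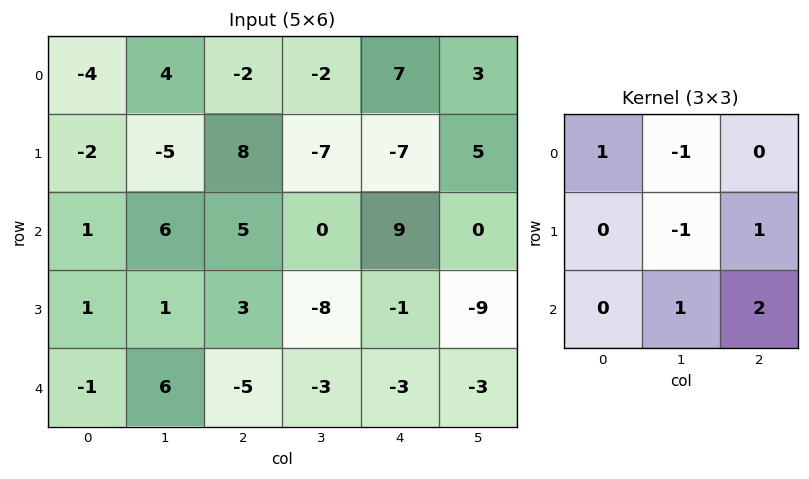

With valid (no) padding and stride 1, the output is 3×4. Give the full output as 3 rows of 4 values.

21 -4 18 12
9 -31 14 -28
-7 -21 3 -26

Output[0,0]: The receptive field on the input at this output position is [-4 4 -2 / -2 -5 8 / 1 6 5]. Elementwise product with the kernel and sum: -4·1 + 4·-1 + -5·-1 + 8·1 + 6·1 + 5·2.
Output[0,1]: The receptive field on the input at this output position is [4 -2 -2 / -5 8 -7 / 6 5 0]. Elementwise product with the kernel and sum: 4·1 + -2·-1 + 8·-1 + -7·1 + 5·1 + 0·2.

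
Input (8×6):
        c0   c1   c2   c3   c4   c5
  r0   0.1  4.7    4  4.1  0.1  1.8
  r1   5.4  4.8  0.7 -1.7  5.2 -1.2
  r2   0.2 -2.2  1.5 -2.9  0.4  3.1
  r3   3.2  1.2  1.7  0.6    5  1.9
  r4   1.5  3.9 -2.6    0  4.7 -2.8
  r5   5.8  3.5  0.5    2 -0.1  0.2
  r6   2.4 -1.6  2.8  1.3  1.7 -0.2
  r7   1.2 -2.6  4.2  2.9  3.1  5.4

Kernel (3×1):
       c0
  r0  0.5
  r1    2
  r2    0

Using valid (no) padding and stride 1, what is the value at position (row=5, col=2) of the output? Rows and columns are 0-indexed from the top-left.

5.85

The receptive field on the input at this output position is [0.5 / 2.8 / 4.2]. Elementwise product with the kernel and sum: 0.5·0.5 + 2.8·2.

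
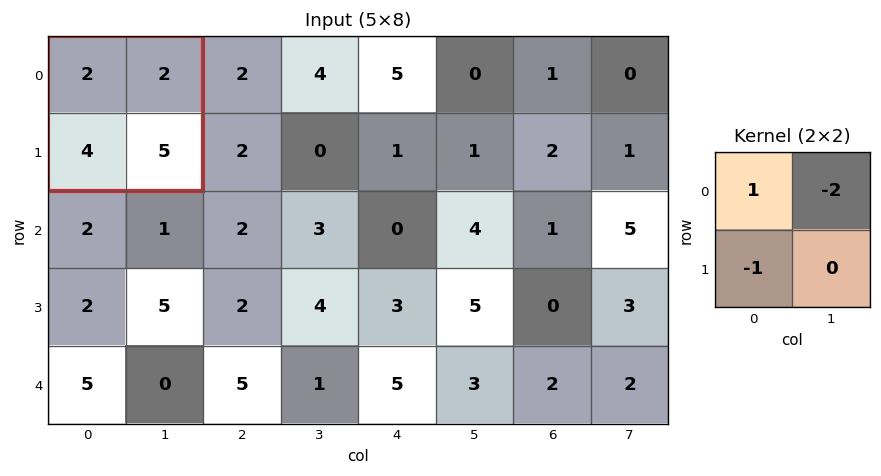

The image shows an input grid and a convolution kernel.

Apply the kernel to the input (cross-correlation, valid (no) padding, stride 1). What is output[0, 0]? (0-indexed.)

The receptive field on the input at this output position is [2 2 / 4 5]. Elementwise product with the kernel and sum: 2·1 + 2·-2 + 4·-1.

-6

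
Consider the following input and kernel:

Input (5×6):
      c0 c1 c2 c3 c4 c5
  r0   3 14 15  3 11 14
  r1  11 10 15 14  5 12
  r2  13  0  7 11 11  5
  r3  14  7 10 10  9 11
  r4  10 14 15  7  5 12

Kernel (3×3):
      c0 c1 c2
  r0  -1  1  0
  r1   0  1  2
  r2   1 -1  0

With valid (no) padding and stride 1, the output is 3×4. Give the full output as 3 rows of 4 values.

Output[0,0]: The receptive field on the input at this output position is [3 14 15 / 11 10 15 / 13 0 7]. Elementwise product with the kernel and sum: 3·-1 + 14·1 + 10·1 + 15·2 + 13·1 + 0·-1.
Output[0,1]: The receptive field on the input at this output position is [14 15 3 / 10 15 14 / 0 7 11]. Elementwise product with the kernel and sum: 14·-1 + 15·1 + 15·1 + 14·2 + 0·1 + 7·-1.

64 37 8 37
20 31 32 13
10 36 40 33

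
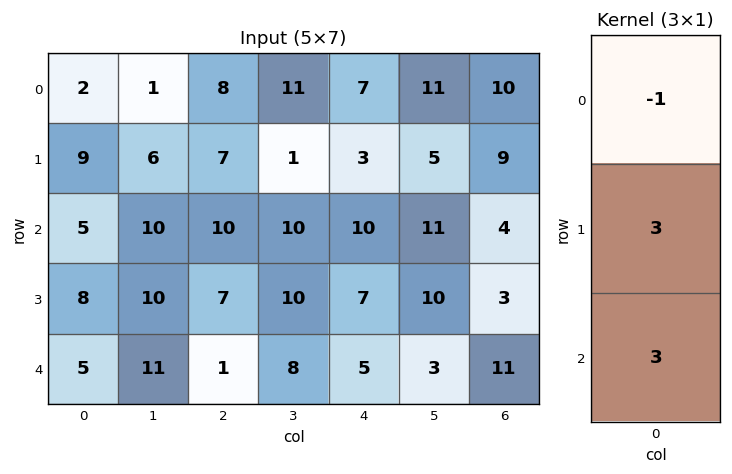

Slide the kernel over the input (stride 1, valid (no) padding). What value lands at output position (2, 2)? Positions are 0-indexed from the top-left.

The receptive field on the input at this output position is [10 / 7 / 1]. Elementwise product with the kernel and sum: 10·-1 + 7·3 + 1·3.

14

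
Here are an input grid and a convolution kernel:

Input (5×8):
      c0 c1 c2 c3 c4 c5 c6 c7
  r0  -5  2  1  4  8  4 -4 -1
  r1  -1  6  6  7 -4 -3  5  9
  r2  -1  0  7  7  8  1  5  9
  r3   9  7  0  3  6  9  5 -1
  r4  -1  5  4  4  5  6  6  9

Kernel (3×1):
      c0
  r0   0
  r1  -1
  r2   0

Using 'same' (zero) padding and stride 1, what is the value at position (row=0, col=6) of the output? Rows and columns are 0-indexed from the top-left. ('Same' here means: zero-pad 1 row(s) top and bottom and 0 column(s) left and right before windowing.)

4

The receptive field on the zero-padded input at this output position is [0 / -4 / 5]. Elementwise product with the kernel and sum: -4·-1.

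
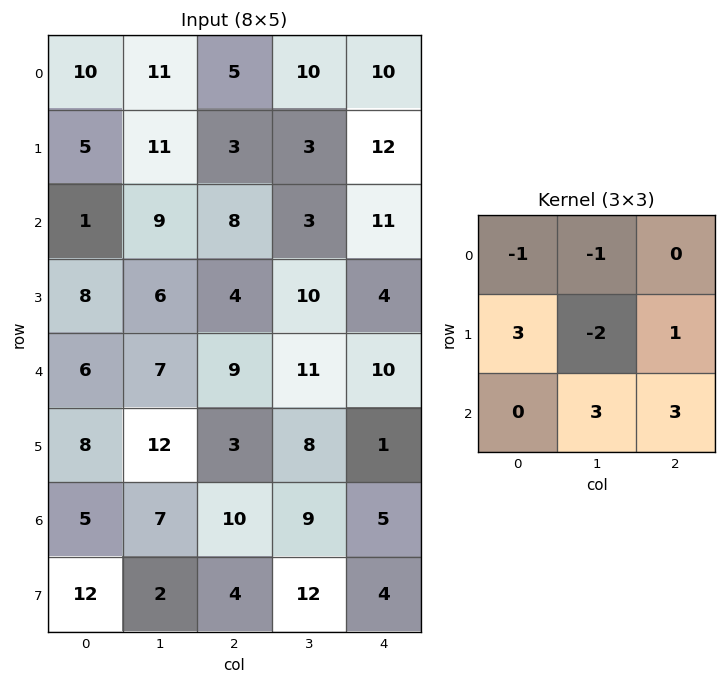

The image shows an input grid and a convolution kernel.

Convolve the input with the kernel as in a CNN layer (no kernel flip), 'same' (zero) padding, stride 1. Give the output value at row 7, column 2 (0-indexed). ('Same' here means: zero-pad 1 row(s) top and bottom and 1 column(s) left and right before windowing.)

-7

The receptive field on the zero-padded input at this output position is [7 10 9 / 2 4 12 / 0 0 0]. Elementwise product with the kernel and sum: 7·-1 + 10·-1 + 2·3 + 4·-2 + 12·1 + 0·3 + 0·3.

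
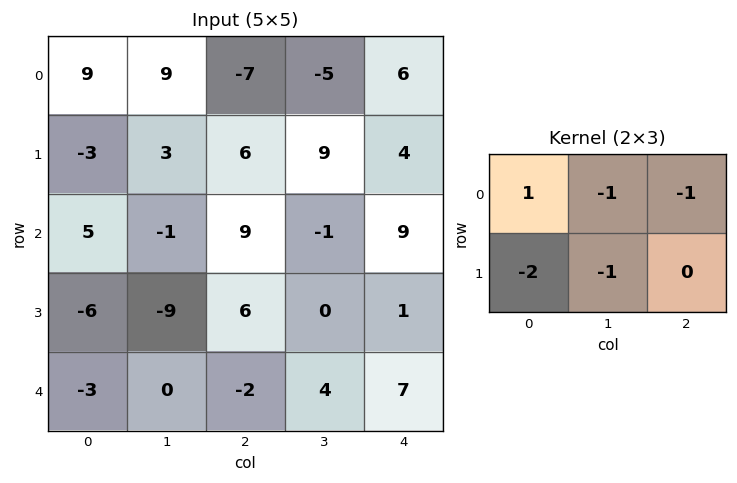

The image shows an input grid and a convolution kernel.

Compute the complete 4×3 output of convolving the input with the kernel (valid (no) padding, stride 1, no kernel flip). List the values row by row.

10 9 -29
-21 -19 -24
18 3 -11
3 -13 5

Output[0,0]: The receptive field on the input at this output position is [9 9 -7 / -3 3 6]. Elementwise product with the kernel and sum: 9·1 + 9·-1 + -7·-1 + -3·-2 + 3·-1.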